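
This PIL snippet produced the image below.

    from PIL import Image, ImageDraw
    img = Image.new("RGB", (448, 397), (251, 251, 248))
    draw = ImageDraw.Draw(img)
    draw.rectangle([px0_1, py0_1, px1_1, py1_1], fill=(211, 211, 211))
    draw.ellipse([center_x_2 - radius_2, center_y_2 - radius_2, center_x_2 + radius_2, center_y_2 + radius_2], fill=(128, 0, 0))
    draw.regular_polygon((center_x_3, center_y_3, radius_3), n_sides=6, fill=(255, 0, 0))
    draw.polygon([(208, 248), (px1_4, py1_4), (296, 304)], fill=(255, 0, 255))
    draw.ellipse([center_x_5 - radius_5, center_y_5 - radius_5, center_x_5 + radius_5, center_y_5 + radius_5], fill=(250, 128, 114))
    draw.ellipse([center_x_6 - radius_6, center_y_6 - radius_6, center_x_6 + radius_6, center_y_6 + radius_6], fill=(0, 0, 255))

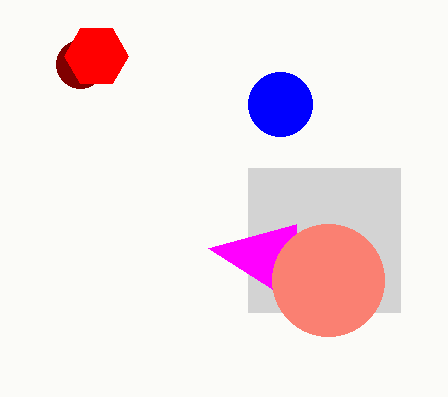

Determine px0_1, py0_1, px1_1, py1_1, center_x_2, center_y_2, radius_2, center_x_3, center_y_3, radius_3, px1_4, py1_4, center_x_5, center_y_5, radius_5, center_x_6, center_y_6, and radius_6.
px0_1 = 248; py0_1 = 168; px1_1 = 400; py1_1 = 312; center_x_2 = 80; center_y_2 = 64; radius_2 = 24; center_x_3 = 96; center_y_3 = 56; radius_3 = 32; px1_4 = 296; py1_4 = 224; center_x_5 = 328; center_y_5 = 280; radius_5 = 56; center_x_6 = 280; center_y_6 = 104; radius_6 = 32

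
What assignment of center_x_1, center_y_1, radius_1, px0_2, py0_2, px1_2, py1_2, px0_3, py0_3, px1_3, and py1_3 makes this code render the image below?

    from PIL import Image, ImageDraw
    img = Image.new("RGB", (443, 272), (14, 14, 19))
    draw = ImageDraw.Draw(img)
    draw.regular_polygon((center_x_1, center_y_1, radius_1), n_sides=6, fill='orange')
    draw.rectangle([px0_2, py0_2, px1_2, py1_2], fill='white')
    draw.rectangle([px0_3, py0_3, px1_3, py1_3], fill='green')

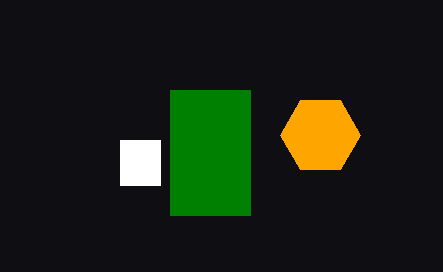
center_x_1 = 320, center_y_1 = 135, radius_1 = 40, px0_2 = 120, py0_2 = 140, px1_2 = 160, py1_2 = 185, px0_3 = 170, py0_3 = 90, px1_3 = 250, py1_3 = 215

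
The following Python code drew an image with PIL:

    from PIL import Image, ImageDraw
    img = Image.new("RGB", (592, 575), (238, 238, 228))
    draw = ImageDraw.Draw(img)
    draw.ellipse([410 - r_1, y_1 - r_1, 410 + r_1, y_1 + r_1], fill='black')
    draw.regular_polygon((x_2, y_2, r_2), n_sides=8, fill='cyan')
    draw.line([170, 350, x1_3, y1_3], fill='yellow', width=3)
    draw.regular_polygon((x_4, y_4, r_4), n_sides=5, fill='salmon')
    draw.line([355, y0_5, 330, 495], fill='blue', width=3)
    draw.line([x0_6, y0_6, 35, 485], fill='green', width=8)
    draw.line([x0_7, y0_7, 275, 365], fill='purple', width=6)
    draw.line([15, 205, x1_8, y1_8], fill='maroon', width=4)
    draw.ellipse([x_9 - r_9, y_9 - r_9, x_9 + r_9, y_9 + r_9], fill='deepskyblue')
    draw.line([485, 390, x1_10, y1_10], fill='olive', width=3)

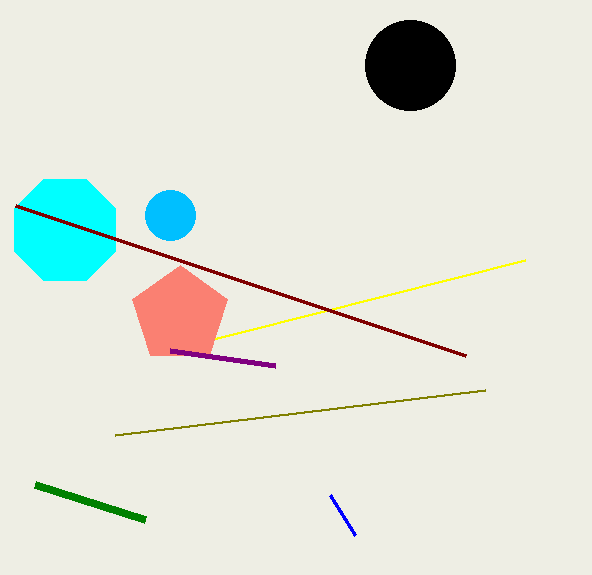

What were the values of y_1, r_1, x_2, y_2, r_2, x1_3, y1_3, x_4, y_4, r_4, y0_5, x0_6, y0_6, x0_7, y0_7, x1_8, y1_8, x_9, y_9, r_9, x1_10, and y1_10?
y_1 = 65, r_1 = 45, x_2 = 65, y_2 = 230, r_2 = 55, x1_3 = 525, y1_3 = 260, x_4 = 180, y_4 = 315, r_4 = 50, y0_5 = 535, x0_6 = 145, y0_6 = 520, x0_7 = 170, y0_7 = 350, x1_8 = 465, y1_8 = 355, x_9 = 170, y_9 = 215, r_9 = 25, x1_10 = 115, y1_10 = 435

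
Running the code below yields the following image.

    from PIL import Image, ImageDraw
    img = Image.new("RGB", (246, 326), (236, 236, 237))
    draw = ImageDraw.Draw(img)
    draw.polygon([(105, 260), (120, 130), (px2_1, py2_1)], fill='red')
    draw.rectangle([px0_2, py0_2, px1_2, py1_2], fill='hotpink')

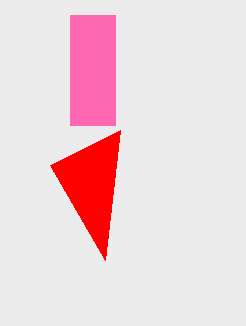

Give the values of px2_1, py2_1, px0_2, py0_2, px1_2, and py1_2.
px2_1 = 50; py2_1 = 165; px0_2 = 70; py0_2 = 15; px1_2 = 115; py1_2 = 125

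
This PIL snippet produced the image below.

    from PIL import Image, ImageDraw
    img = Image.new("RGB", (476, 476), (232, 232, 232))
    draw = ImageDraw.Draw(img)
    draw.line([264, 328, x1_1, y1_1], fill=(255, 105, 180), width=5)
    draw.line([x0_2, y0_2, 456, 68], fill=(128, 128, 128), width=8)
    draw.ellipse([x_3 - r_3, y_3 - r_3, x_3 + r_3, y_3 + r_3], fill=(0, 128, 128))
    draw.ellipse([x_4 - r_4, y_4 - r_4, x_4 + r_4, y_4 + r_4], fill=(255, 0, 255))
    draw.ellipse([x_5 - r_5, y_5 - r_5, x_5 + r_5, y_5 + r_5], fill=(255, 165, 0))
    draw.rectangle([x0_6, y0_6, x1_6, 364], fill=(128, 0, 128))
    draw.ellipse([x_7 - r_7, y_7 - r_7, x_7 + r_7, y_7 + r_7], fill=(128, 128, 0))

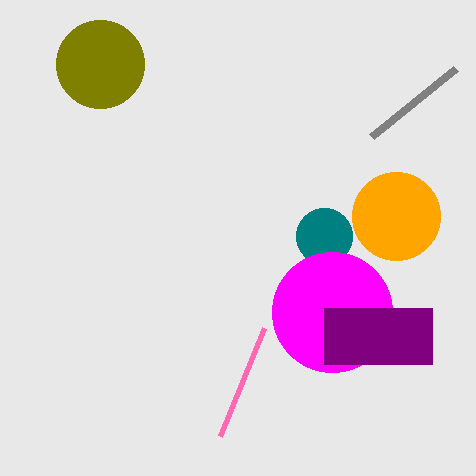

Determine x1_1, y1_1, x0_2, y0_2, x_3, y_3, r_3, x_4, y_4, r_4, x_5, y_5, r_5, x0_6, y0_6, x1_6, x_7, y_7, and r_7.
x1_1 = 220; y1_1 = 436; x0_2 = 372; y0_2 = 136; x_3 = 324; y_3 = 236; r_3 = 28; x_4 = 332; y_4 = 312; r_4 = 60; x_5 = 396; y_5 = 216; r_5 = 44; x0_6 = 324; y0_6 = 308; x1_6 = 432; x_7 = 100; y_7 = 64; r_7 = 44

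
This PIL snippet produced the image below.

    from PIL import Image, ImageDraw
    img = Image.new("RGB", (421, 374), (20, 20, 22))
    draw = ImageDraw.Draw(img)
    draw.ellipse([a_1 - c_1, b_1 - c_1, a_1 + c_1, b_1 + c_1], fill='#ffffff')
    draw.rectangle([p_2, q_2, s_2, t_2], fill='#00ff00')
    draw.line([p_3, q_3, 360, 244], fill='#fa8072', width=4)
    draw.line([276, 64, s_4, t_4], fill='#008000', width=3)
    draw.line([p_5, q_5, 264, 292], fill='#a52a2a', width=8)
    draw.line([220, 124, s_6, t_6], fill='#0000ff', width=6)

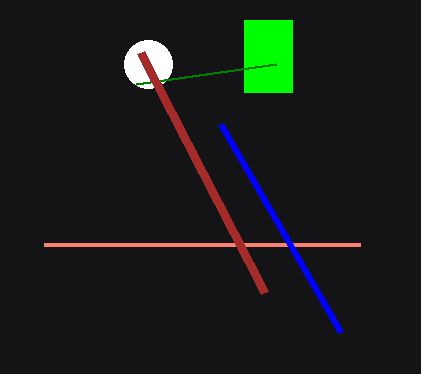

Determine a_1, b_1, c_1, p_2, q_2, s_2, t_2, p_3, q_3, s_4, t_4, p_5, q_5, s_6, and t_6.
a_1 = 148, b_1 = 64, c_1 = 24, p_2 = 244, q_2 = 20, s_2 = 292, t_2 = 92, p_3 = 44, q_3 = 244, s_4 = 136, t_4 = 84, p_5 = 140, q_5 = 52, s_6 = 340, t_6 = 332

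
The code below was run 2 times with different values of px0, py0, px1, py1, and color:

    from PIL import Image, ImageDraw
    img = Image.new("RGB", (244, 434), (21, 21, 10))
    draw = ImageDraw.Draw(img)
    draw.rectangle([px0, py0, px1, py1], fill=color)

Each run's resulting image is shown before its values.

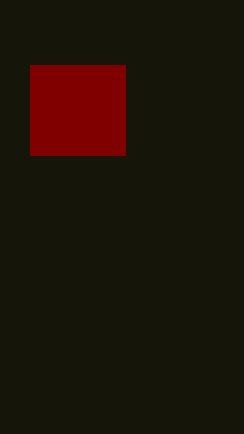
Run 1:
px0 = 30
py0 = 65
px1 = 125
py1 = 155
color = 'maroon'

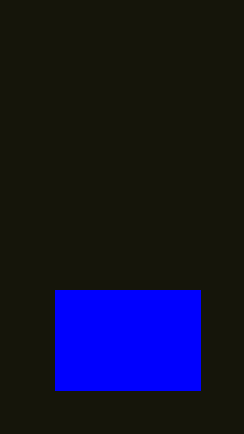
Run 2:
px0 = 55, py0 = 290, px1 = 200, py1 = 390, color = 'blue'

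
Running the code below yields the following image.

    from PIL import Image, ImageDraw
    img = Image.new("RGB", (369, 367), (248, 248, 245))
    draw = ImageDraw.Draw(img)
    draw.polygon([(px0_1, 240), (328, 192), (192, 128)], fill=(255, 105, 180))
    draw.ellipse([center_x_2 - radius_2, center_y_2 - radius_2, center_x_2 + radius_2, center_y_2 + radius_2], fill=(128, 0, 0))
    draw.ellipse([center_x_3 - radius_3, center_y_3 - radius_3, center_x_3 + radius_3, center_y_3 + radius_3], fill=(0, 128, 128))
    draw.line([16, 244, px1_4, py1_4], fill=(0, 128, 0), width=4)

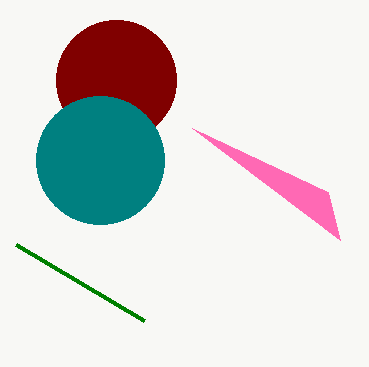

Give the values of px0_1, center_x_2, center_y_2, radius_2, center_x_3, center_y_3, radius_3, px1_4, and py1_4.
px0_1 = 340, center_x_2 = 116, center_y_2 = 80, radius_2 = 60, center_x_3 = 100, center_y_3 = 160, radius_3 = 64, px1_4 = 144, py1_4 = 320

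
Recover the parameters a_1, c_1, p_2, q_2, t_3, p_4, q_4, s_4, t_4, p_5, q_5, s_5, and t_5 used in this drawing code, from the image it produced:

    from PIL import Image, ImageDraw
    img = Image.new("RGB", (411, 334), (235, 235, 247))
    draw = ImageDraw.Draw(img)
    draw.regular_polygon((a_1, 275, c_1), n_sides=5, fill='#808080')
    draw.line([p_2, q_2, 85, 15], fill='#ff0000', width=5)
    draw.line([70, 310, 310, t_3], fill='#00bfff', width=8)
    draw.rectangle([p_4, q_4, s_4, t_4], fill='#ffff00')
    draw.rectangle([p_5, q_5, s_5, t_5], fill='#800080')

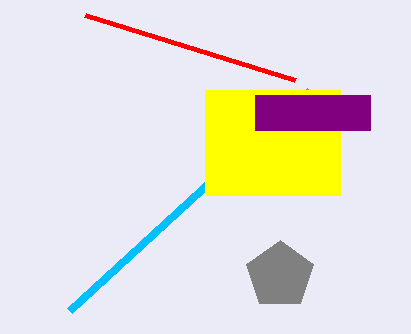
a_1 = 280, c_1 = 35, p_2 = 295, q_2 = 80, t_3 = 90, p_4 = 205, q_4 = 90, s_4 = 340, t_4 = 195, p_5 = 255, q_5 = 95, s_5 = 370, t_5 = 130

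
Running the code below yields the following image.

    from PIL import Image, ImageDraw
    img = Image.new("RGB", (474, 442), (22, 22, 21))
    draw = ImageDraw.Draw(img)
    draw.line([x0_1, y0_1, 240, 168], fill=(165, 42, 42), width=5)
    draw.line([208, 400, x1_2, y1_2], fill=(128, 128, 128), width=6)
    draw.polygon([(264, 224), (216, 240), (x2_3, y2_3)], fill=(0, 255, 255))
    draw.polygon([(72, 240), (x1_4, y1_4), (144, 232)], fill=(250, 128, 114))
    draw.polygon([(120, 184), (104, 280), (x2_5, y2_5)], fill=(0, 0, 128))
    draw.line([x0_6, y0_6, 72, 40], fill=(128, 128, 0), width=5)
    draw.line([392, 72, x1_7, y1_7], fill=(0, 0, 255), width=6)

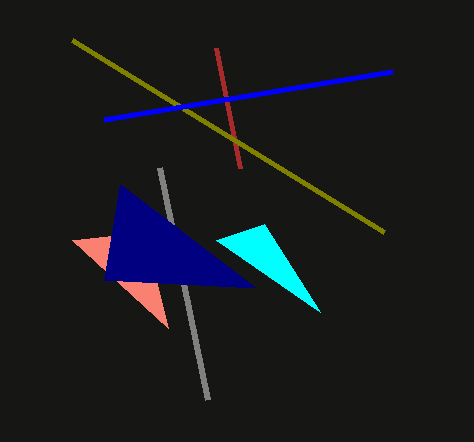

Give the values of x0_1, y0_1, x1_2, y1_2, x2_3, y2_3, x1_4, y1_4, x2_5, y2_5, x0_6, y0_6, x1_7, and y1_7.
x0_1 = 216, y0_1 = 48, x1_2 = 160, y1_2 = 168, x2_3 = 320, y2_3 = 312, x1_4 = 168, y1_4 = 328, x2_5 = 256, y2_5 = 288, x0_6 = 384, y0_6 = 232, x1_7 = 104, y1_7 = 120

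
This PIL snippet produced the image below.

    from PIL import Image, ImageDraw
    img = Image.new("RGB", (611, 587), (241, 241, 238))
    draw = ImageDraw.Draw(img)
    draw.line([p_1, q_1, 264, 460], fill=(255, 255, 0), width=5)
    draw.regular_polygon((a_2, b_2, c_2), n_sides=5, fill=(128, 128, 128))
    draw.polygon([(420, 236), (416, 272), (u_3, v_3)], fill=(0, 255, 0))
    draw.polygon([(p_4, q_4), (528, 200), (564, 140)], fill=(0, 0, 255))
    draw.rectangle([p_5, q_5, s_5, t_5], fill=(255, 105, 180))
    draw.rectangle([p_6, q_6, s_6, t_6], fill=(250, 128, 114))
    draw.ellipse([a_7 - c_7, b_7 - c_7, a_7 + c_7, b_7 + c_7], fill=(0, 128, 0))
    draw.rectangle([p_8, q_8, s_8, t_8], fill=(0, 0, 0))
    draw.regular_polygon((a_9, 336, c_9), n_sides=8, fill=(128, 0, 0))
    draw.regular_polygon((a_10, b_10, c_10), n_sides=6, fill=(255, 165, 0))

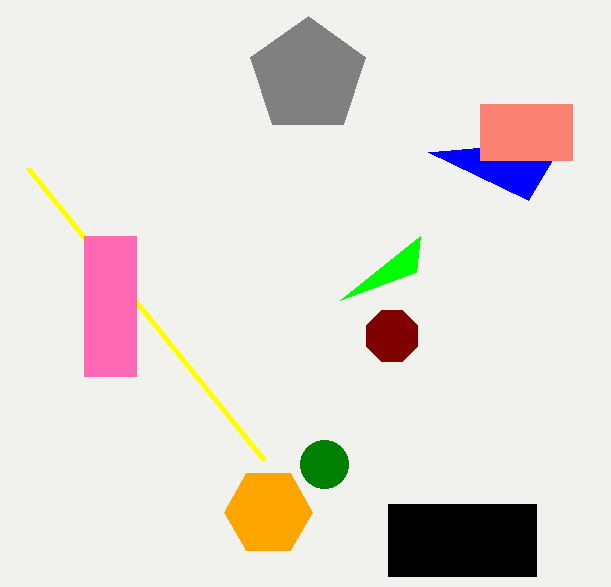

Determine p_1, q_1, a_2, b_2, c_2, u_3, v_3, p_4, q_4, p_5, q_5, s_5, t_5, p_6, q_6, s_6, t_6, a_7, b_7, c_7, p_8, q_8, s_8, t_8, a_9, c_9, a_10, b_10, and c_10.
p_1 = 28
q_1 = 168
a_2 = 308
b_2 = 76
c_2 = 60
u_3 = 340
v_3 = 300
p_4 = 428
q_4 = 152
p_5 = 84
q_5 = 236
s_5 = 136
t_5 = 376
p_6 = 480
q_6 = 104
s_6 = 572
t_6 = 160
a_7 = 324
b_7 = 464
c_7 = 24
p_8 = 388
q_8 = 504
s_8 = 536
t_8 = 576
a_9 = 392
c_9 = 28
a_10 = 268
b_10 = 512
c_10 = 44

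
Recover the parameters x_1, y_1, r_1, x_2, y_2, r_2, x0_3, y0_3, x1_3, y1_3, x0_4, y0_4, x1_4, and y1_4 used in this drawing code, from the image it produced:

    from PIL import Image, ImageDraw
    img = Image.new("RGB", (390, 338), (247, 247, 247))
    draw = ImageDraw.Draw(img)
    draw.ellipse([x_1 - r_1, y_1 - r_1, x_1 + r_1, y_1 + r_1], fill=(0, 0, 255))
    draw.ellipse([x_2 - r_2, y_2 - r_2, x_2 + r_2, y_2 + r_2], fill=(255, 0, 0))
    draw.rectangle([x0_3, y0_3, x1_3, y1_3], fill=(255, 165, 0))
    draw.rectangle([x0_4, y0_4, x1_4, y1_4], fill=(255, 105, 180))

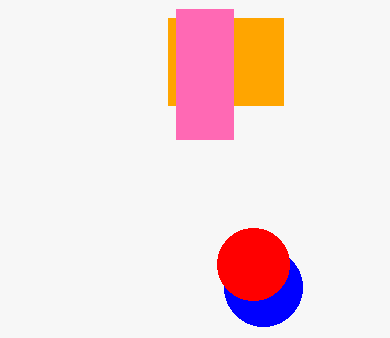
x_1 = 263; y_1 = 287; r_1 = 39; x_2 = 253; y_2 = 264; r_2 = 36; x0_3 = 168; y0_3 = 18; x1_3 = 283; y1_3 = 105; x0_4 = 176; y0_4 = 9; x1_4 = 233; y1_4 = 139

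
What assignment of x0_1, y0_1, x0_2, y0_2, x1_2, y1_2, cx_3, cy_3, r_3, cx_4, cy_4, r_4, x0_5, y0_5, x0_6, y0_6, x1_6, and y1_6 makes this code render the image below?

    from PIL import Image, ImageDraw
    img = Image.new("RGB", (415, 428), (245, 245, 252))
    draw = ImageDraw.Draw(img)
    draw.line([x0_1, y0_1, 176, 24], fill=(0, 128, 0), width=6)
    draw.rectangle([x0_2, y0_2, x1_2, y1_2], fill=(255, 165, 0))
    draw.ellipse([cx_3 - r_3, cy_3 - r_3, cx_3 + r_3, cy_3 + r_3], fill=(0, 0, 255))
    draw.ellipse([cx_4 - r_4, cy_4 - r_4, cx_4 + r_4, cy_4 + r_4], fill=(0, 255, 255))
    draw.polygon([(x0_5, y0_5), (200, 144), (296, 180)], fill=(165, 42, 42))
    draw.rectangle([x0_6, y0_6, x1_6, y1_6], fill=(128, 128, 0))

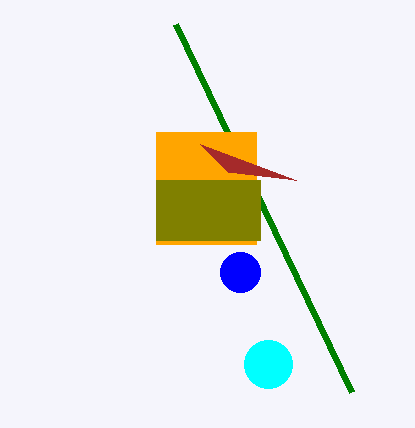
x0_1 = 352, y0_1 = 392, x0_2 = 156, y0_2 = 132, x1_2 = 256, y1_2 = 244, cx_3 = 240, cy_3 = 272, r_3 = 20, cx_4 = 268, cy_4 = 364, r_4 = 24, x0_5 = 228, y0_5 = 172, x0_6 = 156, y0_6 = 180, x1_6 = 260, y1_6 = 240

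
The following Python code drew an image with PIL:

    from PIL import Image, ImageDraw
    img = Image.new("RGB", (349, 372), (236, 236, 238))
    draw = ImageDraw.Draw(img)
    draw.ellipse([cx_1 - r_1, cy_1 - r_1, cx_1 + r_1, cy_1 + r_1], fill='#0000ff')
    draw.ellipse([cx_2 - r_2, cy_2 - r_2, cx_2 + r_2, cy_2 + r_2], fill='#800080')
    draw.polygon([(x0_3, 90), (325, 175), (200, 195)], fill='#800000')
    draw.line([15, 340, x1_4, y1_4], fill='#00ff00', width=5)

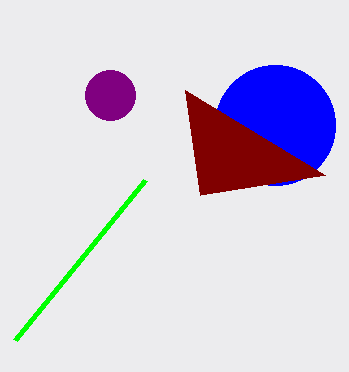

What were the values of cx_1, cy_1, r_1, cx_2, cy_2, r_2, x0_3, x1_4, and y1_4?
cx_1 = 275; cy_1 = 125; r_1 = 60; cx_2 = 110; cy_2 = 95; r_2 = 25; x0_3 = 185; x1_4 = 145; y1_4 = 180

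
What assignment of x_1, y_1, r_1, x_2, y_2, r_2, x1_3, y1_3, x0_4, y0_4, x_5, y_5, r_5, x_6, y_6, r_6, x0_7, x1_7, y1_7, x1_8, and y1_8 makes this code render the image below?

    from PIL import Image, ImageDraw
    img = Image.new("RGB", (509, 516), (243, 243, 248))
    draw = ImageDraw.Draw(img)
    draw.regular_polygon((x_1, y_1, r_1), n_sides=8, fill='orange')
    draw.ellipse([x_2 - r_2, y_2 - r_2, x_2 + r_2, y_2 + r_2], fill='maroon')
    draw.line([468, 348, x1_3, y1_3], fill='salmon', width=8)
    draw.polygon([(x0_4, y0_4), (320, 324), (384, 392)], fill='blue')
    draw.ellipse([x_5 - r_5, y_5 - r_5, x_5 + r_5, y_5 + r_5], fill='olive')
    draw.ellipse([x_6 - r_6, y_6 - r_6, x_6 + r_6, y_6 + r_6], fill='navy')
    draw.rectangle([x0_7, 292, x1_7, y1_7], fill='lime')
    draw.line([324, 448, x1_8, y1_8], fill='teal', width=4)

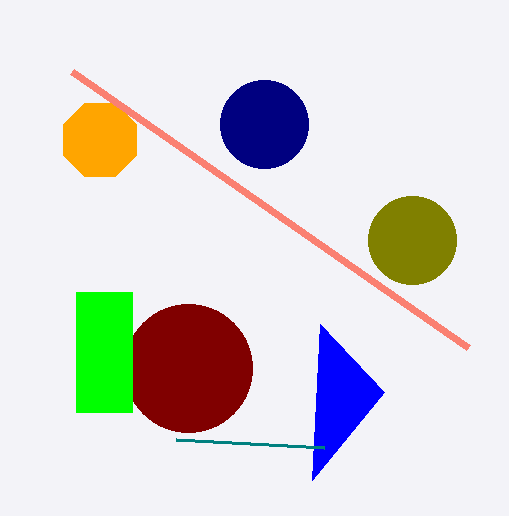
x_1 = 100; y_1 = 140; r_1 = 40; x_2 = 188; y_2 = 368; r_2 = 64; x1_3 = 72; y1_3 = 72; x0_4 = 312; y0_4 = 480; x_5 = 412; y_5 = 240; r_5 = 44; x_6 = 264; y_6 = 124; r_6 = 44; x0_7 = 76; x1_7 = 132; y1_7 = 412; x1_8 = 176; y1_8 = 440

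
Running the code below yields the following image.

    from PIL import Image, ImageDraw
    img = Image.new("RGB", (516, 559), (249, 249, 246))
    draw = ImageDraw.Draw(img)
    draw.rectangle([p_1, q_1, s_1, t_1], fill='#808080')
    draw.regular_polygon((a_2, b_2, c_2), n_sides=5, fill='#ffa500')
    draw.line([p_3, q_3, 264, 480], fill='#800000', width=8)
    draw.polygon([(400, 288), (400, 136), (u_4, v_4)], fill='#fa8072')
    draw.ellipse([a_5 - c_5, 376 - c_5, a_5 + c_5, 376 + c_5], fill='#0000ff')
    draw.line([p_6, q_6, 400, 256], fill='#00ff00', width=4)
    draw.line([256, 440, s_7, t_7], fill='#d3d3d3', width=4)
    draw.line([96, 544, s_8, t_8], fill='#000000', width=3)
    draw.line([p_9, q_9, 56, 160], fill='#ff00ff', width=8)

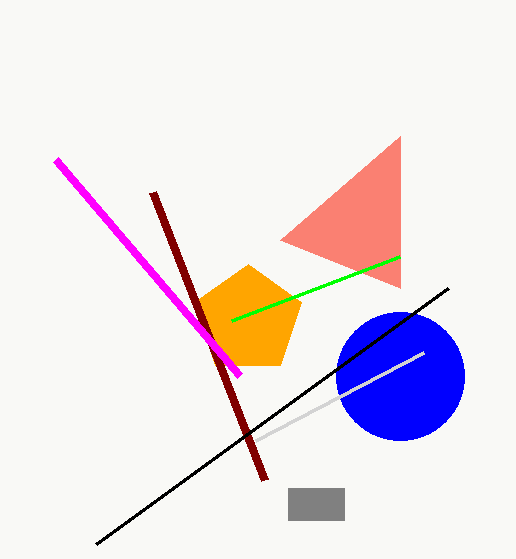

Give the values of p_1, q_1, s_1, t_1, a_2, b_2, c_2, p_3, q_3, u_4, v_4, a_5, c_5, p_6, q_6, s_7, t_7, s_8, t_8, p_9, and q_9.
p_1 = 288
q_1 = 488
s_1 = 344
t_1 = 520
a_2 = 248
b_2 = 320
c_2 = 56
p_3 = 152
q_3 = 192
u_4 = 280
v_4 = 240
a_5 = 400
c_5 = 64
p_6 = 232
q_6 = 320
s_7 = 424
t_7 = 352
s_8 = 448
t_8 = 288
p_9 = 240
q_9 = 376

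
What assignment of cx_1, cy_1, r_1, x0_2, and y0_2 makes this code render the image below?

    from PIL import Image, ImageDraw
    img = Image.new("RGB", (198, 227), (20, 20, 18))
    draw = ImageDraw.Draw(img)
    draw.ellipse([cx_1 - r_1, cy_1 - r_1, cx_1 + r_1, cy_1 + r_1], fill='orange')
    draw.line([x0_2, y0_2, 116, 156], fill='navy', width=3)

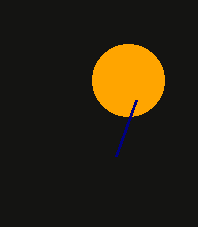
cx_1 = 128, cy_1 = 80, r_1 = 36, x0_2 = 136, y0_2 = 100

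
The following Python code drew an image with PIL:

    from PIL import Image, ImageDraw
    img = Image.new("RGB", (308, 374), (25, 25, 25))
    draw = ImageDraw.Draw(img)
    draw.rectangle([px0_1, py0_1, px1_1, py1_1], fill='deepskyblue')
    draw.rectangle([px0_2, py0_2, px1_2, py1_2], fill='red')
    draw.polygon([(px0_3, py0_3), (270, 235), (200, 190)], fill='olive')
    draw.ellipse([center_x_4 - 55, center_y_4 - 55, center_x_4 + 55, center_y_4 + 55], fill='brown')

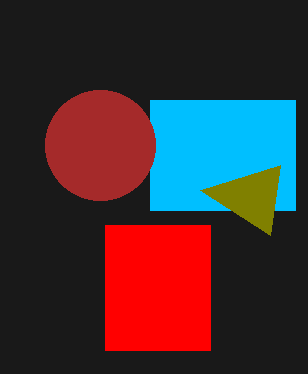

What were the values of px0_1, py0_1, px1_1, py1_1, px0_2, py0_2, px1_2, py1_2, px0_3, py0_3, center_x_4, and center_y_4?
px0_1 = 150
py0_1 = 100
px1_1 = 295
py1_1 = 210
px0_2 = 105
py0_2 = 225
px1_2 = 210
py1_2 = 350
px0_3 = 280
py0_3 = 165
center_x_4 = 100
center_y_4 = 145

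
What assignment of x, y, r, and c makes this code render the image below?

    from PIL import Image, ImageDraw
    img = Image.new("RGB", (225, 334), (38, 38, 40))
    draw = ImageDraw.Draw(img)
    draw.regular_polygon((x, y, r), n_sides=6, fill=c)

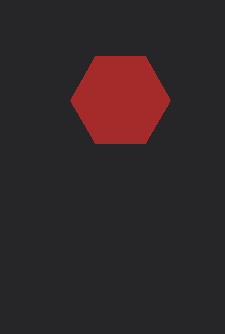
x = 120
y = 100
r = 50
c = 'brown'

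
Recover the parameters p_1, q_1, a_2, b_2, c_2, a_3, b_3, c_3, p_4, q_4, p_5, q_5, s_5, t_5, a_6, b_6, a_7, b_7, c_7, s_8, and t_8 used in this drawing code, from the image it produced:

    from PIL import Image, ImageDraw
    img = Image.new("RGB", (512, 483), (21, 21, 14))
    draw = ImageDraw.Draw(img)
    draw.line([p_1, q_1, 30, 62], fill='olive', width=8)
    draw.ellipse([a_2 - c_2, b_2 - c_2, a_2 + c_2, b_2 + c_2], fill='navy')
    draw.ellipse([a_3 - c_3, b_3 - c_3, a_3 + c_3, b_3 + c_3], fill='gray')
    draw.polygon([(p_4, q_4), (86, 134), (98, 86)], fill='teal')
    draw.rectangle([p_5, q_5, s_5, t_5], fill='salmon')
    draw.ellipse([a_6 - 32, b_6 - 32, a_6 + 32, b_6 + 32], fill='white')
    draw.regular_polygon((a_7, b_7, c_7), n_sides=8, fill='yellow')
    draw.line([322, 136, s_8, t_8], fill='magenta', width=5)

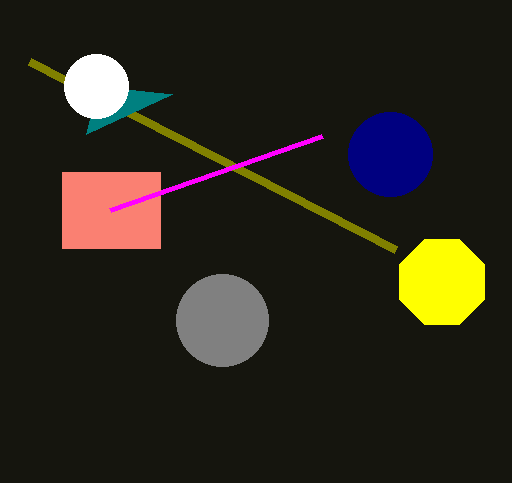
p_1 = 396
q_1 = 250
a_2 = 390
b_2 = 154
c_2 = 42
a_3 = 222
b_3 = 320
c_3 = 46
p_4 = 172
q_4 = 94
p_5 = 62
q_5 = 172
s_5 = 160
t_5 = 248
a_6 = 96
b_6 = 86
a_7 = 442
b_7 = 282
c_7 = 46
s_8 = 110
t_8 = 210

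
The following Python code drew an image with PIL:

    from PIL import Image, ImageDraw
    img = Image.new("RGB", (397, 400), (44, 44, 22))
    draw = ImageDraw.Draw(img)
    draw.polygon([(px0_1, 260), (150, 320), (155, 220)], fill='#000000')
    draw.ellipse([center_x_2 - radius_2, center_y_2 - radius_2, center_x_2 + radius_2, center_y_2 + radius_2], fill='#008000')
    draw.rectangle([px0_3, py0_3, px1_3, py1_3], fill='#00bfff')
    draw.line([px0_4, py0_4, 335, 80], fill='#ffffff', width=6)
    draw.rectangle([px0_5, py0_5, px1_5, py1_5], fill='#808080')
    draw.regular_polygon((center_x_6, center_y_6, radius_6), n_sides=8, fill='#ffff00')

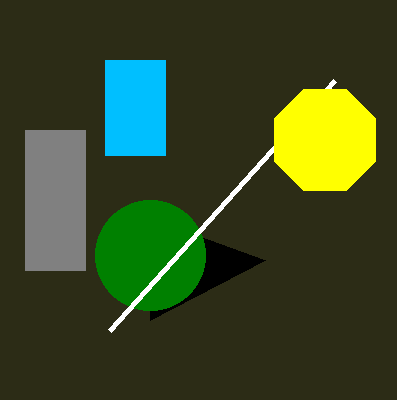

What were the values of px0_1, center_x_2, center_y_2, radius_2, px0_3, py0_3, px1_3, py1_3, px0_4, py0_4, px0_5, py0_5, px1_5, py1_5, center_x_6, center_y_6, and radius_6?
px0_1 = 265, center_x_2 = 150, center_y_2 = 255, radius_2 = 55, px0_3 = 105, py0_3 = 60, px1_3 = 165, py1_3 = 155, px0_4 = 110, py0_4 = 330, px0_5 = 25, py0_5 = 130, px1_5 = 85, py1_5 = 270, center_x_6 = 325, center_y_6 = 140, radius_6 = 55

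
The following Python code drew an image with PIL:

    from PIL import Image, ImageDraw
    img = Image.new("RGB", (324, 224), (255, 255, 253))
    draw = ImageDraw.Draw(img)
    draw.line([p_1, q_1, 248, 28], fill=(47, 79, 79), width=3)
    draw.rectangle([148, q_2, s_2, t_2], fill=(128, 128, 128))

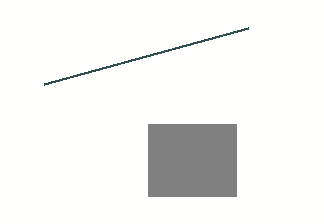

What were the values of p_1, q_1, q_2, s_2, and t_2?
p_1 = 44, q_1 = 84, q_2 = 124, s_2 = 236, t_2 = 196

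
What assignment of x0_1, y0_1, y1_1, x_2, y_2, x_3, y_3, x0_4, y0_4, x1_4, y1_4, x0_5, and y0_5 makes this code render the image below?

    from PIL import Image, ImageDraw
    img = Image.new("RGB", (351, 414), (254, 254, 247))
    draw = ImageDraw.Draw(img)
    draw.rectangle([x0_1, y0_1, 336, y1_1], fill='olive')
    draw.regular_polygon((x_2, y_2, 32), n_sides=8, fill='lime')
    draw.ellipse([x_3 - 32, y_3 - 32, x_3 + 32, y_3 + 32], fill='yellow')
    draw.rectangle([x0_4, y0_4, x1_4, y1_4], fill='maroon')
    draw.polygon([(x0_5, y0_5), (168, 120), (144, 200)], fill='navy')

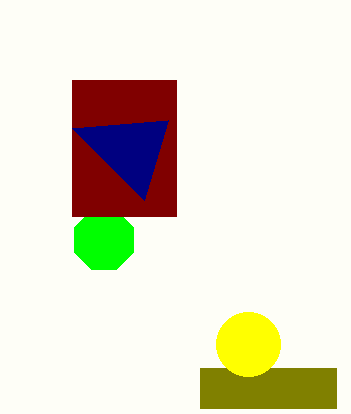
x0_1 = 200, y0_1 = 368, y1_1 = 408, x_2 = 104, y_2 = 240, x_3 = 248, y_3 = 344, x0_4 = 72, y0_4 = 80, x1_4 = 176, y1_4 = 216, x0_5 = 72, y0_5 = 128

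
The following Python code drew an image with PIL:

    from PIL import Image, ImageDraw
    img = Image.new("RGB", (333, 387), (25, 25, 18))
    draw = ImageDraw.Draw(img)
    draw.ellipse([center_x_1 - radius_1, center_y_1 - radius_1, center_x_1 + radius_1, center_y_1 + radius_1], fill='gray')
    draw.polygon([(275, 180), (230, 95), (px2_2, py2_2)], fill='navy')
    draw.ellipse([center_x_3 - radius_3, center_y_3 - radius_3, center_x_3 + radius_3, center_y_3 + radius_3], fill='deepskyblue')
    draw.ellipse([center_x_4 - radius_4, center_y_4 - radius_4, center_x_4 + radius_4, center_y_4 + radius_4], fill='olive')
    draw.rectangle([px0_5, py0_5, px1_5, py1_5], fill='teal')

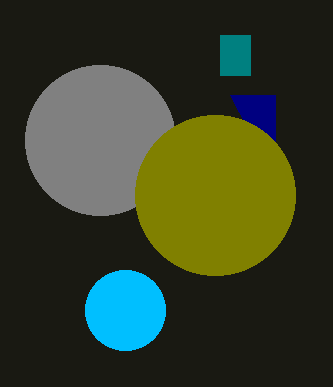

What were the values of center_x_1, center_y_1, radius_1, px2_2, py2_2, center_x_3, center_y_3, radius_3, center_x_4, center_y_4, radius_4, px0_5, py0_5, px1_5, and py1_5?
center_x_1 = 100, center_y_1 = 140, radius_1 = 75, px2_2 = 275, py2_2 = 95, center_x_3 = 125, center_y_3 = 310, radius_3 = 40, center_x_4 = 215, center_y_4 = 195, radius_4 = 80, px0_5 = 220, py0_5 = 35, px1_5 = 250, py1_5 = 75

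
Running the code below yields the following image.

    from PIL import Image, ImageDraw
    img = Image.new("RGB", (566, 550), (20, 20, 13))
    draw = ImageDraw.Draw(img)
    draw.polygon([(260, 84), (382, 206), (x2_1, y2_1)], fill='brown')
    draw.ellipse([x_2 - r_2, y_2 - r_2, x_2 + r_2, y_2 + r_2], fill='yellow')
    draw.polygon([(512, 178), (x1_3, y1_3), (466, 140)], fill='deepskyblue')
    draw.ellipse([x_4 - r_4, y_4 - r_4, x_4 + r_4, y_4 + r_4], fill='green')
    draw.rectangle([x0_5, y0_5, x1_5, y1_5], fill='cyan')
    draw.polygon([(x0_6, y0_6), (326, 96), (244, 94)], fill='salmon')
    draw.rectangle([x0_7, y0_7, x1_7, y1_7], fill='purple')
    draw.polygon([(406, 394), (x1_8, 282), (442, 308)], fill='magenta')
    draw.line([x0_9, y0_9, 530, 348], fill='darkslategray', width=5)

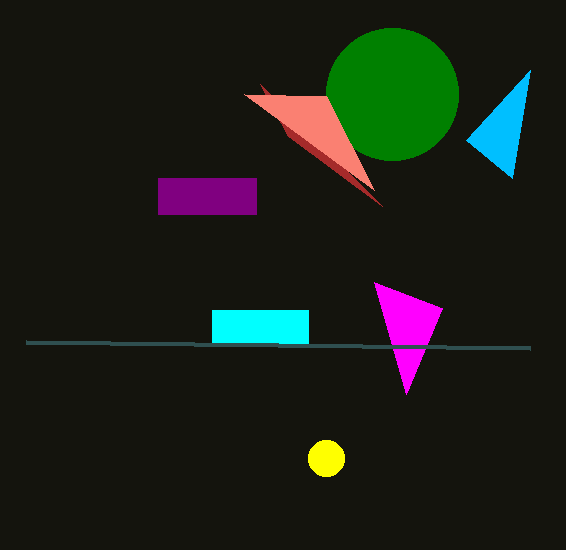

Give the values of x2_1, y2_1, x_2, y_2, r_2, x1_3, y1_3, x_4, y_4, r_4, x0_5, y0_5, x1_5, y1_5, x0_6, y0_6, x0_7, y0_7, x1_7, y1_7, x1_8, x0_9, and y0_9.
x2_1 = 288
y2_1 = 136
x_2 = 326
y_2 = 458
r_2 = 18
x1_3 = 530
y1_3 = 70
x_4 = 392
y_4 = 94
r_4 = 66
x0_5 = 212
y0_5 = 310
x1_5 = 308
y1_5 = 346
x0_6 = 374
y0_6 = 190
x0_7 = 158
y0_7 = 178
x1_7 = 256
y1_7 = 214
x1_8 = 374
x0_9 = 26
y0_9 = 342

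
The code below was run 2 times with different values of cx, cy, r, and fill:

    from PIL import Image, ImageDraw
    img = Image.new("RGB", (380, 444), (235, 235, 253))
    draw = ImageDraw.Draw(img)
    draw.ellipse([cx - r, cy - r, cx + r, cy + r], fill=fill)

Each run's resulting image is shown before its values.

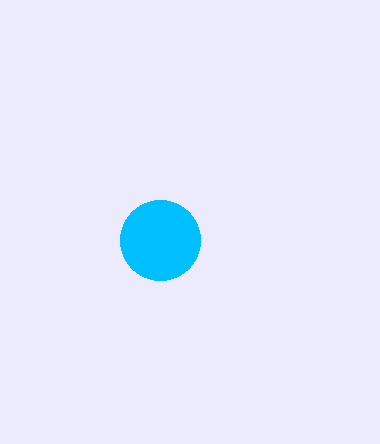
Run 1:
cx = 160
cy = 240
r = 40
fill = 'deepskyblue'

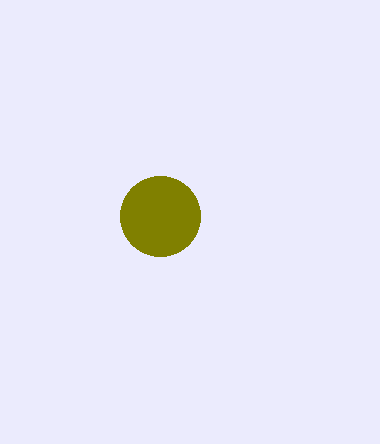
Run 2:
cx = 160; cy = 216; r = 40; fill = 'olive'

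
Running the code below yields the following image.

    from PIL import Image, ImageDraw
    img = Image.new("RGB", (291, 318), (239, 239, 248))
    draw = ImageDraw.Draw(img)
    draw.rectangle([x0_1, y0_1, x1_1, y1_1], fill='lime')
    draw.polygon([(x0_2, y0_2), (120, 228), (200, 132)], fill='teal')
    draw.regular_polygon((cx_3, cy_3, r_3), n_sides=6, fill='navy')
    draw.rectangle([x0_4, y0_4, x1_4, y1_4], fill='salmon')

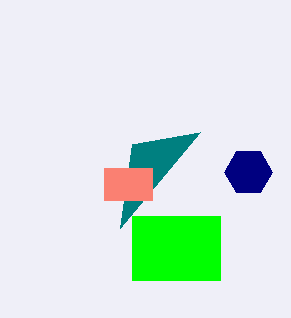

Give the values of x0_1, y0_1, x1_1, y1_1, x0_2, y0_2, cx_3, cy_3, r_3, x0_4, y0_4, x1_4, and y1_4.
x0_1 = 132; y0_1 = 216; x1_1 = 220; y1_1 = 280; x0_2 = 132; y0_2 = 144; cx_3 = 248; cy_3 = 172; r_3 = 24; x0_4 = 104; y0_4 = 168; x1_4 = 152; y1_4 = 200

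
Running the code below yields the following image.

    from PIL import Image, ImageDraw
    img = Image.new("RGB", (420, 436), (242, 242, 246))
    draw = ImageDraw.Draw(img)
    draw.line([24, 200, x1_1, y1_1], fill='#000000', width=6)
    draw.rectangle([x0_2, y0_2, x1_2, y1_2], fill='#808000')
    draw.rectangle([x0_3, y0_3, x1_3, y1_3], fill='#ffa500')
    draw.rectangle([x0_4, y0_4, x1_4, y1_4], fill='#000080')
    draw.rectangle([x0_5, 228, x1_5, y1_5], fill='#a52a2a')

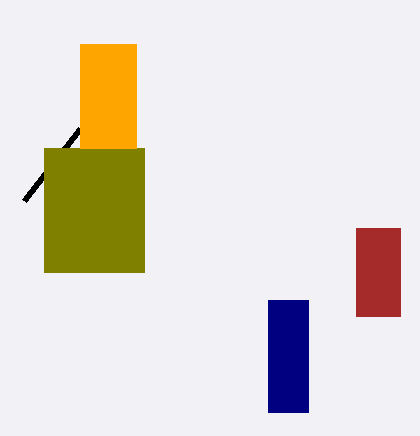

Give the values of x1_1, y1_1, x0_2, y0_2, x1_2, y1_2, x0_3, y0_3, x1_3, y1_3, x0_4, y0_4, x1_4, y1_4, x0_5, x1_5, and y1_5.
x1_1 = 80; y1_1 = 128; x0_2 = 44; y0_2 = 148; x1_2 = 144; y1_2 = 272; x0_3 = 80; y0_3 = 44; x1_3 = 136; y1_3 = 148; x0_4 = 268; y0_4 = 300; x1_4 = 308; y1_4 = 412; x0_5 = 356; x1_5 = 400; y1_5 = 316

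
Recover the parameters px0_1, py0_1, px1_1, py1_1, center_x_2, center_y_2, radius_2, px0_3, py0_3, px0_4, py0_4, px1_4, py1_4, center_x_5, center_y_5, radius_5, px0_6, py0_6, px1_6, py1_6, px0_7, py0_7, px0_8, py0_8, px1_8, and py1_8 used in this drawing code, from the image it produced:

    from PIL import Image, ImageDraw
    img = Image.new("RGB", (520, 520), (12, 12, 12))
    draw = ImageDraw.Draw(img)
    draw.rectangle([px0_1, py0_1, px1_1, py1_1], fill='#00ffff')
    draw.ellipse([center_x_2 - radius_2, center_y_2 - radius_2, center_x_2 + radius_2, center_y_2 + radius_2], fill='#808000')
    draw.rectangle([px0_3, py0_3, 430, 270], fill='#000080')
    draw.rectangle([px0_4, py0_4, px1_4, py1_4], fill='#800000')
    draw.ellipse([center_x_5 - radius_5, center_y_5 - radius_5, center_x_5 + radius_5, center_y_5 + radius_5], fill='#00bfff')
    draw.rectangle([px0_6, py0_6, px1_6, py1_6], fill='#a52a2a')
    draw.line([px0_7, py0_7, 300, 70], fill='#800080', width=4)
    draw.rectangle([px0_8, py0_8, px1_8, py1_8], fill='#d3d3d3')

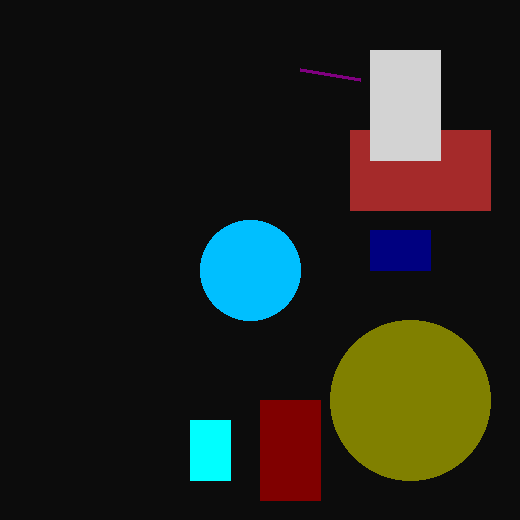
px0_1 = 190
py0_1 = 420
px1_1 = 230
py1_1 = 480
center_x_2 = 410
center_y_2 = 400
radius_2 = 80
px0_3 = 370
py0_3 = 230
px0_4 = 260
py0_4 = 400
px1_4 = 320
py1_4 = 500
center_x_5 = 250
center_y_5 = 270
radius_5 = 50
px0_6 = 350
py0_6 = 130
px1_6 = 490
py1_6 = 210
px0_7 = 360
py0_7 = 80
px0_8 = 370
py0_8 = 50
px1_8 = 440
py1_8 = 160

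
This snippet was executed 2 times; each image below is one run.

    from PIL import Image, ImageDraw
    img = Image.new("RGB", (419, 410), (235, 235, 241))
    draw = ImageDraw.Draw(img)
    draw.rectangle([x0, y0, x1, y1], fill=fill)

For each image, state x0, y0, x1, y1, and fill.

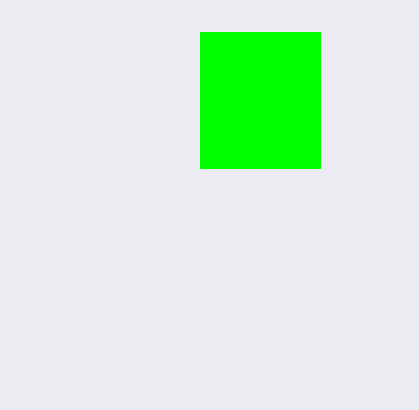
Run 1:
x0 = 200, y0 = 32, x1 = 320, y1 = 168, fill = 'lime'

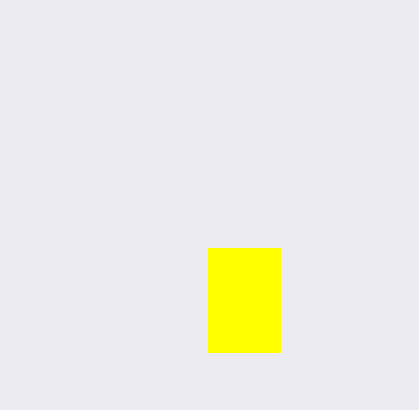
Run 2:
x0 = 208
y0 = 248
x1 = 280
y1 = 352
fill = 'yellow'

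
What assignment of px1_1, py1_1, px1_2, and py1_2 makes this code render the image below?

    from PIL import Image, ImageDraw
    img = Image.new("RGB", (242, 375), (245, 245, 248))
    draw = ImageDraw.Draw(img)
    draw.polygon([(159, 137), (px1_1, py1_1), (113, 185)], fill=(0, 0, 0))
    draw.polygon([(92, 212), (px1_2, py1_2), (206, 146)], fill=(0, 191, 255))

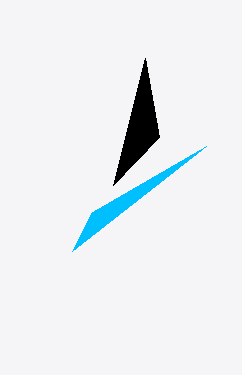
px1_1 = 145
py1_1 = 58
px1_2 = 72
py1_2 = 251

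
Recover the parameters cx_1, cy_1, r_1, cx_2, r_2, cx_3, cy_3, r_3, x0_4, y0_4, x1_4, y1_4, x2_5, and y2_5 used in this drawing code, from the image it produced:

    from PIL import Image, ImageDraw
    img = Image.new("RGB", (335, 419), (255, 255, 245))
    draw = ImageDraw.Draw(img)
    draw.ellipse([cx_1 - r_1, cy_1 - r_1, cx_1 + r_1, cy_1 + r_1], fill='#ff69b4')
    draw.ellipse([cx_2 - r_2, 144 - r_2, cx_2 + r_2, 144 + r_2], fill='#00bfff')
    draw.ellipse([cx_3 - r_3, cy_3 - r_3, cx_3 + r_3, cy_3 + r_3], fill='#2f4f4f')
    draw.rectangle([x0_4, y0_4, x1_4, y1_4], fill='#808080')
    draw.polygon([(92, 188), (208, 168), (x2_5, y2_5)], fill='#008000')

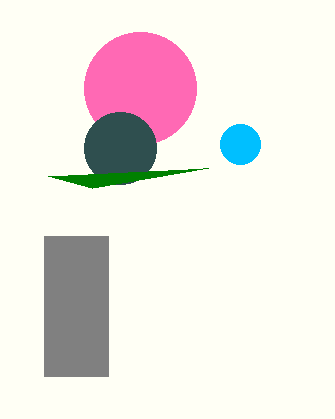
cx_1 = 140
cy_1 = 88
r_1 = 56
cx_2 = 240
r_2 = 20
cx_3 = 120
cy_3 = 148
r_3 = 36
x0_4 = 44
y0_4 = 236
x1_4 = 108
y1_4 = 376
x2_5 = 48
y2_5 = 176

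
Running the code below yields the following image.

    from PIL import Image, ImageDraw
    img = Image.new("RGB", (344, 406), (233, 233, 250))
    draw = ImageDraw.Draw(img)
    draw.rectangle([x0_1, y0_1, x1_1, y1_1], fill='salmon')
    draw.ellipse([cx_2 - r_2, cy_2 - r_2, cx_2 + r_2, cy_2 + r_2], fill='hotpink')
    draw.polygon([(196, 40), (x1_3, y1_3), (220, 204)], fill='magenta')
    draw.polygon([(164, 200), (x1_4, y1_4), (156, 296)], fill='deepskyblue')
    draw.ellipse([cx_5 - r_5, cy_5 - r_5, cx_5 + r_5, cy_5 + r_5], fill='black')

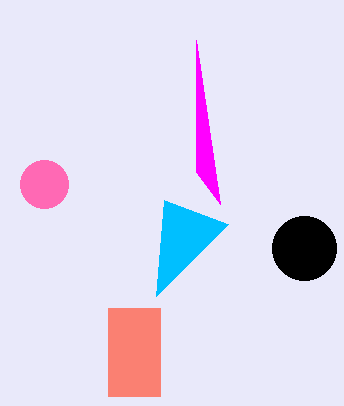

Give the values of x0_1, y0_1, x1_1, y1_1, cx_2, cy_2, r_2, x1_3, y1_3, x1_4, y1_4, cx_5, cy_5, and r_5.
x0_1 = 108, y0_1 = 308, x1_1 = 160, y1_1 = 396, cx_2 = 44, cy_2 = 184, r_2 = 24, x1_3 = 196, y1_3 = 172, x1_4 = 228, y1_4 = 224, cx_5 = 304, cy_5 = 248, r_5 = 32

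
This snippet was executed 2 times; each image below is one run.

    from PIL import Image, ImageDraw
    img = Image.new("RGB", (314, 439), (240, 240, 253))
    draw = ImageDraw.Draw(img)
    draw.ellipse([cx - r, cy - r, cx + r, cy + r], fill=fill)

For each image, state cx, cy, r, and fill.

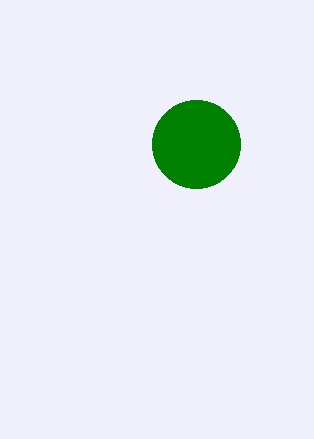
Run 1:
cx = 196
cy = 144
r = 44
fill = 'green'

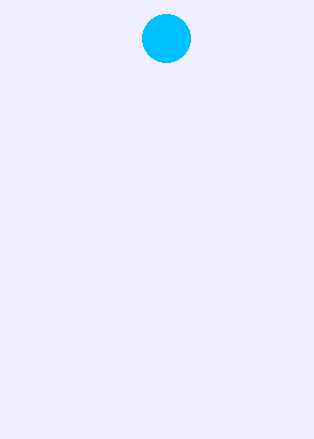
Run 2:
cx = 166
cy = 38
r = 24
fill = 'deepskyblue'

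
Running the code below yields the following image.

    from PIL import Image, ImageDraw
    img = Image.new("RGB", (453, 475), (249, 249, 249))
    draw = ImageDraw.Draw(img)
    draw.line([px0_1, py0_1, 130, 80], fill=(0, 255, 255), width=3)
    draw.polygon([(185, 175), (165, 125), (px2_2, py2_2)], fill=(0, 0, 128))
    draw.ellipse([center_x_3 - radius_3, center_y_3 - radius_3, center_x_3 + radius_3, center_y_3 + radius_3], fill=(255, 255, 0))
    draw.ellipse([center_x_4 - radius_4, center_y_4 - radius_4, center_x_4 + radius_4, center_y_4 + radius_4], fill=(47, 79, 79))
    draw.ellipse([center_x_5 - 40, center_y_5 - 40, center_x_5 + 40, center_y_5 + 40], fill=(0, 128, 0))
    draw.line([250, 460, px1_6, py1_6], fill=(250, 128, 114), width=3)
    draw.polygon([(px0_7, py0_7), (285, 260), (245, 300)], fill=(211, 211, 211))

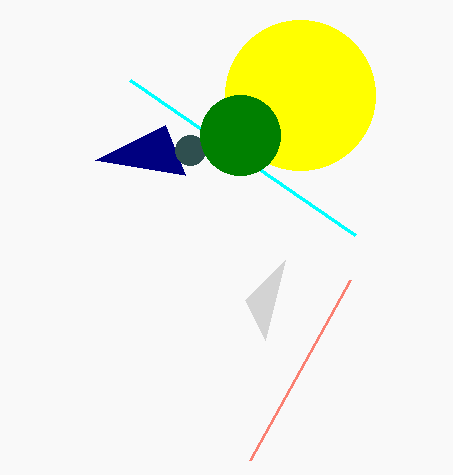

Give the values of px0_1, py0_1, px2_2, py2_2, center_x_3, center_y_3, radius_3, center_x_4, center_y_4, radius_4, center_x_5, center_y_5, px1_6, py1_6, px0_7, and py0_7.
px0_1 = 355, py0_1 = 235, px2_2 = 95, py2_2 = 160, center_x_3 = 300, center_y_3 = 95, radius_3 = 75, center_x_4 = 190, center_y_4 = 150, radius_4 = 15, center_x_5 = 240, center_y_5 = 135, px1_6 = 350, py1_6 = 280, px0_7 = 265, py0_7 = 340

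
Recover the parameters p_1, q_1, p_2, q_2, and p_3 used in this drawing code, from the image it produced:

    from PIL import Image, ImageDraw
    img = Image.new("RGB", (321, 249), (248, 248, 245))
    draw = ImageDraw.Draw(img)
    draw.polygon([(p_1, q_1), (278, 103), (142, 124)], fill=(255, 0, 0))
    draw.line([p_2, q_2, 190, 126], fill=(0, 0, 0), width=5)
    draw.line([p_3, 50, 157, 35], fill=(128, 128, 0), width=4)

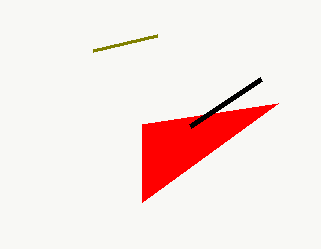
p_1 = 142
q_1 = 202
p_2 = 261
q_2 = 79
p_3 = 93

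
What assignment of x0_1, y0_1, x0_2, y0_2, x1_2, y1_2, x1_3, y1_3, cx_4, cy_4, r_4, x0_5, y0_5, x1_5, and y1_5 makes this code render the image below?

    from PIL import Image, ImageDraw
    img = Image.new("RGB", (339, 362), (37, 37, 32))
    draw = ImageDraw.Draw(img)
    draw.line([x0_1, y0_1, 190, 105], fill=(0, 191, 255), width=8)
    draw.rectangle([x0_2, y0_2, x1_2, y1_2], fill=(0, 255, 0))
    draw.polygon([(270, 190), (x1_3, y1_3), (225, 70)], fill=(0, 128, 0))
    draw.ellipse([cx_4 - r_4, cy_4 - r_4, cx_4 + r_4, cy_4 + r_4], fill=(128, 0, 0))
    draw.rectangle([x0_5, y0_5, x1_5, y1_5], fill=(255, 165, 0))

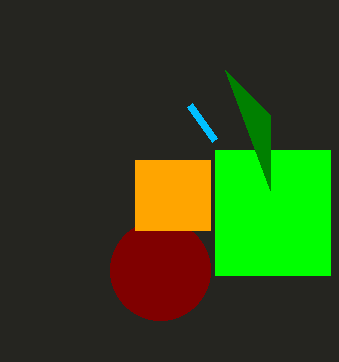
x0_1 = 215
y0_1 = 140
x0_2 = 215
y0_2 = 150
x1_2 = 330
y1_2 = 275
x1_3 = 270
y1_3 = 115
cx_4 = 160
cy_4 = 270
r_4 = 50
x0_5 = 135
y0_5 = 160
x1_5 = 210
y1_5 = 230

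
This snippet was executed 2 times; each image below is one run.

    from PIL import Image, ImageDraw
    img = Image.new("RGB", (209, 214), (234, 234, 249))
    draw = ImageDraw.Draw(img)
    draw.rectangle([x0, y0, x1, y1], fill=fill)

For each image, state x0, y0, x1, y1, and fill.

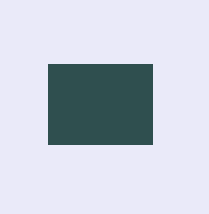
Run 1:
x0 = 48
y0 = 64
x1 = 152
y1 = 144
fill = 'darkslategray'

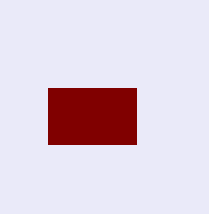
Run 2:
x0 = 48
y0 = 88
x1 = 136
y1 = 144
fill = 'maroon'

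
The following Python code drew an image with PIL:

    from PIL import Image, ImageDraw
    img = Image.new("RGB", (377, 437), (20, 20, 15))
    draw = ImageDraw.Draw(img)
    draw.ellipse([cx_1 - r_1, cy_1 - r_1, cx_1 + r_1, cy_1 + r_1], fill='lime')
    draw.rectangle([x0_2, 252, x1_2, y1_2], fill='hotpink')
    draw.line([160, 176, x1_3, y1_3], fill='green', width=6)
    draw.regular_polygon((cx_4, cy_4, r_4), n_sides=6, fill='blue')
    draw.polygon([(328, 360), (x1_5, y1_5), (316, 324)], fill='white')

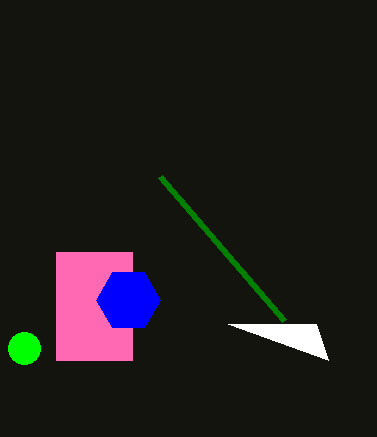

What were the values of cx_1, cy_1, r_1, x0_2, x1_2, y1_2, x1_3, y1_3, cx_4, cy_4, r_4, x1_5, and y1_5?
cx_1 = 24; cy_1 = 348; r_1 = 16; x0_2 = 56; x1_2 = 132; y1_2 = 360; x1_3 = 284; y1_3 = 320; cx_4 = 128; cy_4 = 300; r_4 = 32; x1_5 = 228; y1_5 = 324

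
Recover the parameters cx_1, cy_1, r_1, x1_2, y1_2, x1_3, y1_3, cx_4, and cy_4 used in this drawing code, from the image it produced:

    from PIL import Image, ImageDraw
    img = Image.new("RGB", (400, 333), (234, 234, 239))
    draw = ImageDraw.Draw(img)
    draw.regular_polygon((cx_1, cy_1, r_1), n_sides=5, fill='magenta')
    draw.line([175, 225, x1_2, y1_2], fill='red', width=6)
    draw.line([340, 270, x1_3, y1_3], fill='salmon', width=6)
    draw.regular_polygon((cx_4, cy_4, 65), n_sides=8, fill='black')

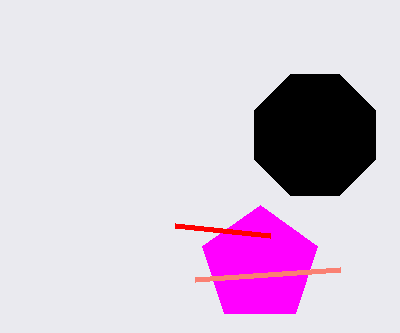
cx_1 = 260; cy_1 = 265; r_1 = 60; x1_2 = 270; y1_2 = 235; x1_3 = 195; y1_3 = 280; cx_4 = 315; cy_4 = 135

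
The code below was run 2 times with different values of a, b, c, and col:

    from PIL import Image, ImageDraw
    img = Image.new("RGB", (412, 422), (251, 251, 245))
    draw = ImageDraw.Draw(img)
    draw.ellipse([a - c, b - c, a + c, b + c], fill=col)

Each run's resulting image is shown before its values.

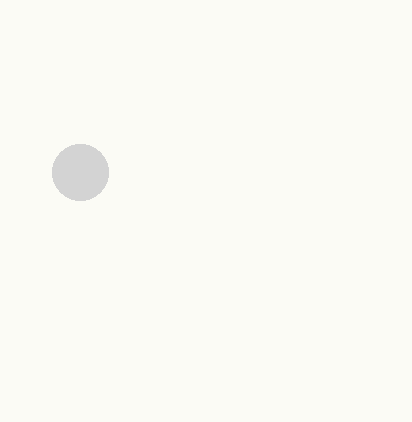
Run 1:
a = 80
b = 172
c = 28
col = 'lightgray'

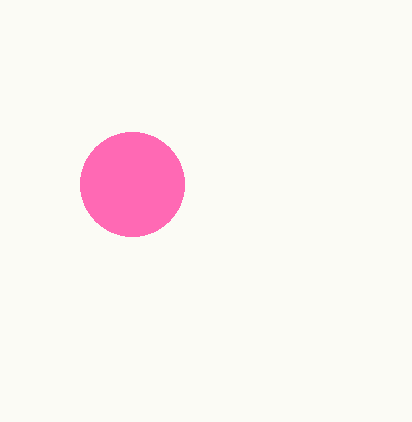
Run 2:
a = 132
b = 184
c = 52
col = 'hotpink'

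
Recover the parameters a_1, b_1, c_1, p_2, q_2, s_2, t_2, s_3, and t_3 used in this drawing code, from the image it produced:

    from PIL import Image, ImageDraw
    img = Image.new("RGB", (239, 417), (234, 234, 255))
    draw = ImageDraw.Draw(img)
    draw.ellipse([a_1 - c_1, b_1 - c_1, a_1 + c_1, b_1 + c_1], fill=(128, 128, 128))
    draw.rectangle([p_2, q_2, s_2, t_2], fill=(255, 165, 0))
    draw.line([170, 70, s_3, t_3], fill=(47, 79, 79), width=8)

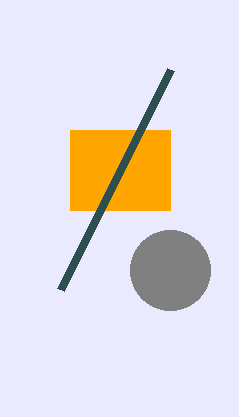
a_1 = 170; b_1 = 270; c_1 = 40; p_2 = 70; q_2 = 130; s_2 = 170; t_2 = 210; s_3 = 60; t_3 = 290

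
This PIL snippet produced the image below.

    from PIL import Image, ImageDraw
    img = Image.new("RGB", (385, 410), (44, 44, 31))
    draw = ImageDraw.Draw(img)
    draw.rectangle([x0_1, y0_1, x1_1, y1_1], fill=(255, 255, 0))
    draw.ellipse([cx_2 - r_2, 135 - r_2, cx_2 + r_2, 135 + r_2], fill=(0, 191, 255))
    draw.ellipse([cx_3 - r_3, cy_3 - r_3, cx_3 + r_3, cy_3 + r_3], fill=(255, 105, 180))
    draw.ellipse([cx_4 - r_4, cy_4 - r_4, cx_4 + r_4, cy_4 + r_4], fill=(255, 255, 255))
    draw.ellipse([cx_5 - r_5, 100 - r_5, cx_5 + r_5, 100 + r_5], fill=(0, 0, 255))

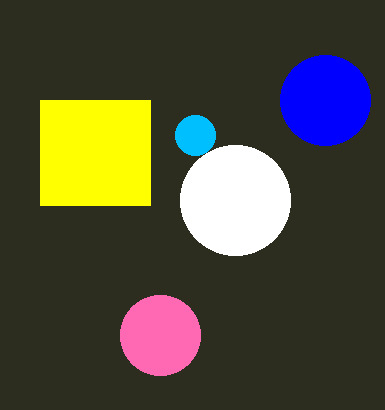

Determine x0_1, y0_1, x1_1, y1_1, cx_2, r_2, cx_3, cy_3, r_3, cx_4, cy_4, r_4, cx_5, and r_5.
x0_1 = 40; y0_1 = 100; x1_1 = 150; y1_1 = 205; cx_2 = 195; r_2 = 20; cx_3 = 160; cy_3 = 335; r_3 = 40; cx_4 = 235; cy_4 = 200; r_4 = 55; cx_5 = 325; r_5 = 45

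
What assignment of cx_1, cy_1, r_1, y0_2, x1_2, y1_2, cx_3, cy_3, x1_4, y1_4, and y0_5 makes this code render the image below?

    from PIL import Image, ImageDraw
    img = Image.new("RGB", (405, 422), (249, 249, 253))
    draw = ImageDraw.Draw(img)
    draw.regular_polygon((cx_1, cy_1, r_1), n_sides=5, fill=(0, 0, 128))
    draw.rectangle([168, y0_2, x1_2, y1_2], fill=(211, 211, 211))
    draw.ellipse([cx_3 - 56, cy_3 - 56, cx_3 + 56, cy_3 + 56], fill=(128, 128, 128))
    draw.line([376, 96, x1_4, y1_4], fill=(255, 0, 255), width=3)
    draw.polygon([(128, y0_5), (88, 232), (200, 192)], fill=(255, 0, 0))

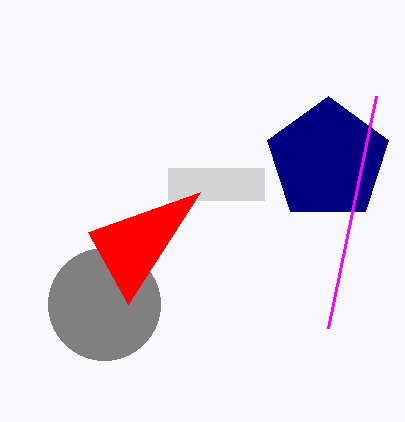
cx_1 = 328, cy_1 = 160, r_1 = 64, y0_2 = 168, x1_2 = 264, y1_2 = 200, cx_3 = 104, cy_3 = 304, x1_4 = 328, y1_4 = 328, y0_5 = 304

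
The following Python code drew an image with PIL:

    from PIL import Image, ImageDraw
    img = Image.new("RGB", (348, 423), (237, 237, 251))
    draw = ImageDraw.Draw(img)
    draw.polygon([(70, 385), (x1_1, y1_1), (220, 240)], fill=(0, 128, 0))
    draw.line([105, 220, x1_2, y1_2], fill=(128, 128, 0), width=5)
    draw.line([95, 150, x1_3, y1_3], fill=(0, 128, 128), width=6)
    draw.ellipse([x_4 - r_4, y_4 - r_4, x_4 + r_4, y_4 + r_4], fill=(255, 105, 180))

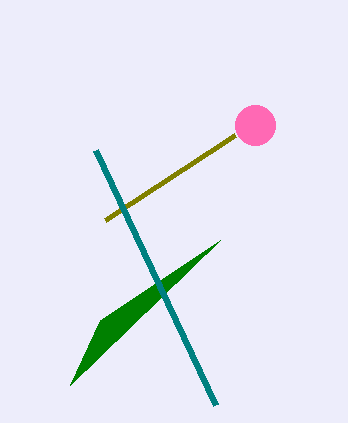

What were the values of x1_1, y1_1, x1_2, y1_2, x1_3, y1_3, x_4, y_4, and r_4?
x1_1 = 100; y1_1 = 320; x1_2 = 235; y1_2 = 135; x1_3 = 215; y1_3 = 405; x_4 = 255; y_4 = 125; r_4 = 20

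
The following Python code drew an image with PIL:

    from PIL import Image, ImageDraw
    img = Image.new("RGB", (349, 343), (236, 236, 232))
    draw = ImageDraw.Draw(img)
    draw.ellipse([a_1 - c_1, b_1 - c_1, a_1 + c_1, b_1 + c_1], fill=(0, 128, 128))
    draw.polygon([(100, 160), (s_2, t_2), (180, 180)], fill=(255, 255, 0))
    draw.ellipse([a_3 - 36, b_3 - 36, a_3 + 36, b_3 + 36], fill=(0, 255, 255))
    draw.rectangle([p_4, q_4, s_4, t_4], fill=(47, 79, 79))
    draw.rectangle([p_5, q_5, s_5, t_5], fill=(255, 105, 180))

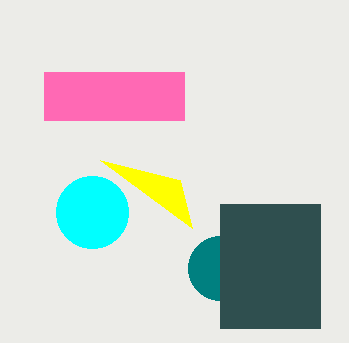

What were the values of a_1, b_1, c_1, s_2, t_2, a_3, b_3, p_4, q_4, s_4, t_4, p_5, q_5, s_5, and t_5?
a_1 = 220
b_1 = 268
c_1 = 32
s_2 = 192
t_2 = 228
a_3 = 92
b_3 = 212
p_4 = 220
q_4 = 204
s_4 = 320
t_4 = 328
p_5 = 44
q_5 = 72
s_5 = 184
t_5 = 120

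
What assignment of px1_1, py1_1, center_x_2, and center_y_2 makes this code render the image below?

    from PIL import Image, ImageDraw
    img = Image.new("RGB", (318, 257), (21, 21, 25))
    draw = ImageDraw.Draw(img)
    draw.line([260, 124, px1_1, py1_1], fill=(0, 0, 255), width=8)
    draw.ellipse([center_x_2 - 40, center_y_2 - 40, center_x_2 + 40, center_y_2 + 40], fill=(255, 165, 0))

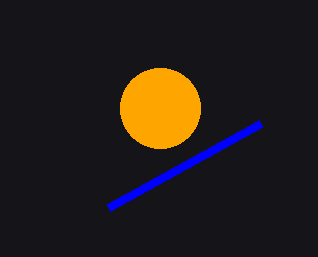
px1_1 = 108
py1_1 = 208
center_x_2 = 160
center_y_2 = 108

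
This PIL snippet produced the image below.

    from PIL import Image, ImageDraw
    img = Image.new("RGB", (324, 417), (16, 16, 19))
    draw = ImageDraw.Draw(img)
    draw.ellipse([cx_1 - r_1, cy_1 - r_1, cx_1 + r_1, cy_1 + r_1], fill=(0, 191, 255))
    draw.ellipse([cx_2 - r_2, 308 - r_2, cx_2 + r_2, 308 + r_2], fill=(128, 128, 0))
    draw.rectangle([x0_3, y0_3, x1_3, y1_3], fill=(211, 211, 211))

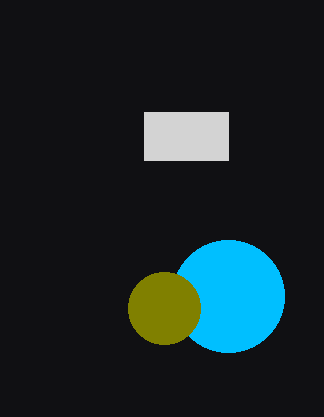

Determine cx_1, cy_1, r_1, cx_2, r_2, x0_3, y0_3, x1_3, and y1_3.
cx_1 = 228; cy_1 = 296; r_1 = 56; cx_2 = 164; r_2 = 36; x0_3 = 144; y0_3 = 112; x1_3 = 228; y1_3 = 160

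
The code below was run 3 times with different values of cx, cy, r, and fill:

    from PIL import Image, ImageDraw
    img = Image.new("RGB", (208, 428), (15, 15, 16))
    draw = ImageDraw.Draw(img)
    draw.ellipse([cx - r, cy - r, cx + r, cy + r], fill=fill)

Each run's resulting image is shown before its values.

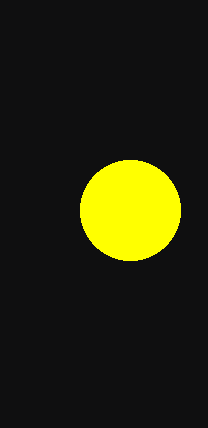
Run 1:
cx = 130, cy = 210, r = 50, fill = 'yellow'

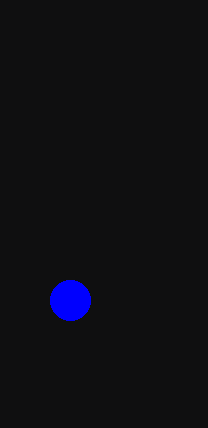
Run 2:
cx = 70, cy = 300, r = 20, fill = 'blue'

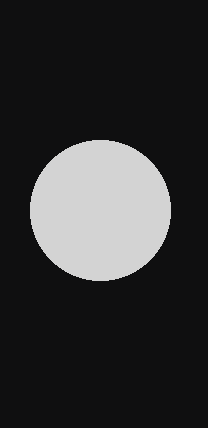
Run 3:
cx = 100; cy = 210; r = 70; fill = 'lightgray'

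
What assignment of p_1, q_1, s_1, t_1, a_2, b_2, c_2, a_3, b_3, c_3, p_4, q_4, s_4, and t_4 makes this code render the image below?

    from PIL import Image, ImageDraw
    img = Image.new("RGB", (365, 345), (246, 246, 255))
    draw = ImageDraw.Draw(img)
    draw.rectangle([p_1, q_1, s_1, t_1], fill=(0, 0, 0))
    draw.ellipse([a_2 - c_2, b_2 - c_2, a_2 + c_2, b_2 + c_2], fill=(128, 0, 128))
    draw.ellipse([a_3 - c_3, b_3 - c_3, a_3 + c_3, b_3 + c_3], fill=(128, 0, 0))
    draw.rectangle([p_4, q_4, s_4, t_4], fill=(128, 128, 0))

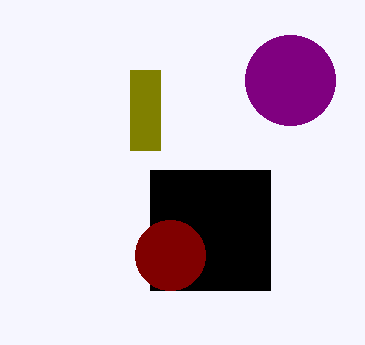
p_1 = 150, q_1 = 170, s_1 = 270, t_1 = 290, a_2 = 290, b_2 = 80, c_2 = 45, a_3 = 170, b_3 = 255, c_3 = 35, p_4 = 130, q_4 = 70, s_4 = 160, t_4 = 150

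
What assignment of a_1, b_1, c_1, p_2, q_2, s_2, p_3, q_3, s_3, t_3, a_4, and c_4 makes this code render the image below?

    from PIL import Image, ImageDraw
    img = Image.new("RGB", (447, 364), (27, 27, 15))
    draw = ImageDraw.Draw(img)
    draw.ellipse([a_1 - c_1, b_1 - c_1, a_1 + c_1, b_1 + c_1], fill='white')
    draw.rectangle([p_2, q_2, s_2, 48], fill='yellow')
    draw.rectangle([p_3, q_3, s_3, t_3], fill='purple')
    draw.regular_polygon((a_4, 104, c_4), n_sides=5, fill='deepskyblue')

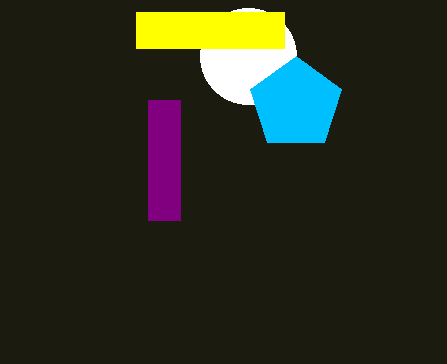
a_1 = 248
b_1 = 56
c_1 = 48
p_2 = 136
q_2 = 12
s_2 = 284
p_3 = 148
q_3 = 100
s_3 = 180
t_3 = 220
a_4 = 296
c_4 = 48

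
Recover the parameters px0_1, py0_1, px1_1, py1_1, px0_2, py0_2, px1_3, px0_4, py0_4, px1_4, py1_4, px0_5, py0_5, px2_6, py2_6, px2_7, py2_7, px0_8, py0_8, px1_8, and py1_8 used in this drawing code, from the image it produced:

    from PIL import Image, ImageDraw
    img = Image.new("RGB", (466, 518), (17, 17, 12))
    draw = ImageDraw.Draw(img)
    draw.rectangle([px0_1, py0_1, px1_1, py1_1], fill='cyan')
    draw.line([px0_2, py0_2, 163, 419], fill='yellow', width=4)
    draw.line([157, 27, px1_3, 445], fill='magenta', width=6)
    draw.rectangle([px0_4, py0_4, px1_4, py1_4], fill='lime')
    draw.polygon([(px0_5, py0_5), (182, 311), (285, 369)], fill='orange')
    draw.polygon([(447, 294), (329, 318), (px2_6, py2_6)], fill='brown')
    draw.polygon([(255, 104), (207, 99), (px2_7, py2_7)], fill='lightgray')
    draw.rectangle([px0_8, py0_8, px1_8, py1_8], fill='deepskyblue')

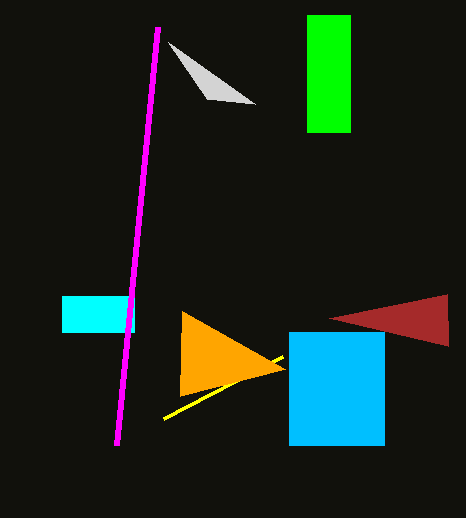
px0_1 = 62, py0_1 = 296, px1_1 = 134, py1_1 = 332, px0_2 = 282, py0_2 = 357, px1_3 = 116, px0_4 = 307, py0_4 = 15, px1_4 = 350, py1_4 = 132, px0_5 = 180, py0_5 = 396, px2_6 = 448, py2_6 = 346, px2_7 = 168, py2_7 = 42, px0_8 = 289, py0_8 = 332, px1_8 = 384, py1_8 = 445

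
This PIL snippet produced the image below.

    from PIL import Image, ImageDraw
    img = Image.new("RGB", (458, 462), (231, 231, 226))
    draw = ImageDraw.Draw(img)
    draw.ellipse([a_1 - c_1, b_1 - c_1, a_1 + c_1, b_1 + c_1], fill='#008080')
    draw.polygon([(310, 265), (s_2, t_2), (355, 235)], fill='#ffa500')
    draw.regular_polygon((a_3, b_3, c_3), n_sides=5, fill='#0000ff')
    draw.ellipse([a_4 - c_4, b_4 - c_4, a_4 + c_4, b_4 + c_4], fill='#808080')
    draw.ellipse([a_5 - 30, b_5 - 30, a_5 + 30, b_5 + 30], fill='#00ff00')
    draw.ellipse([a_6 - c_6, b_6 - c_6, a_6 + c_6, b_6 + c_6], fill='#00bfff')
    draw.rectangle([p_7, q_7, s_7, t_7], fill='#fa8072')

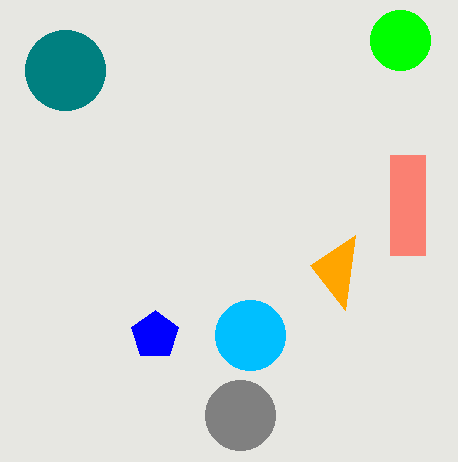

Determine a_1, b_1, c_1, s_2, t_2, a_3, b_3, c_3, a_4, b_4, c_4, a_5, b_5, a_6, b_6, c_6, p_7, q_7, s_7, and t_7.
a_1 = 65; b_1 = 70; c_1 = 40; s_2 = 345; t_2 = 310; a_3 = 155; b_3 = 335; c_3 = 25; a_4 = 240; b_4 = 415; c_4 = 35; a_5 = 400; b_5 = 40; a_6 = 250; b_6 = 335; c_6 = 35; p_7 = 390; q_7 = 155; s_7 = 425; t_7 = 255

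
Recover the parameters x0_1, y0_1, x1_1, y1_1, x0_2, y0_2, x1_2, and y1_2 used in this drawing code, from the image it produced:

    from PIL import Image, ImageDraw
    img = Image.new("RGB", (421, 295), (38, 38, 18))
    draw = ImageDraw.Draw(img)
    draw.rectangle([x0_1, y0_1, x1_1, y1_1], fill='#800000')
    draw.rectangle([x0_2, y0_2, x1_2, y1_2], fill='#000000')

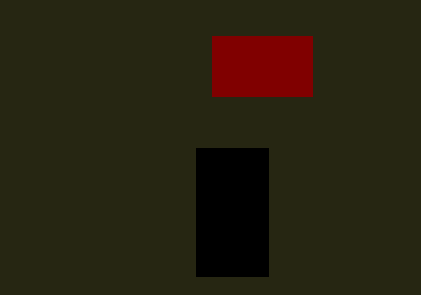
x0_1 = 212
y0_1 = 36
x1_1 = 312
y1_1 = 96
x0_2 = 196
y0_2 = 148
x1_2 = 268
y1_2 = 276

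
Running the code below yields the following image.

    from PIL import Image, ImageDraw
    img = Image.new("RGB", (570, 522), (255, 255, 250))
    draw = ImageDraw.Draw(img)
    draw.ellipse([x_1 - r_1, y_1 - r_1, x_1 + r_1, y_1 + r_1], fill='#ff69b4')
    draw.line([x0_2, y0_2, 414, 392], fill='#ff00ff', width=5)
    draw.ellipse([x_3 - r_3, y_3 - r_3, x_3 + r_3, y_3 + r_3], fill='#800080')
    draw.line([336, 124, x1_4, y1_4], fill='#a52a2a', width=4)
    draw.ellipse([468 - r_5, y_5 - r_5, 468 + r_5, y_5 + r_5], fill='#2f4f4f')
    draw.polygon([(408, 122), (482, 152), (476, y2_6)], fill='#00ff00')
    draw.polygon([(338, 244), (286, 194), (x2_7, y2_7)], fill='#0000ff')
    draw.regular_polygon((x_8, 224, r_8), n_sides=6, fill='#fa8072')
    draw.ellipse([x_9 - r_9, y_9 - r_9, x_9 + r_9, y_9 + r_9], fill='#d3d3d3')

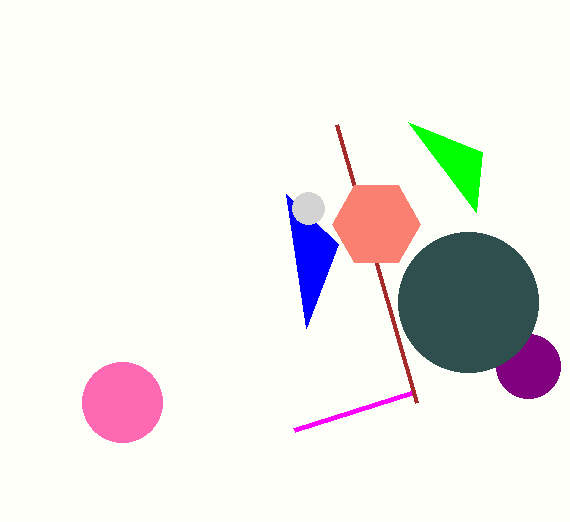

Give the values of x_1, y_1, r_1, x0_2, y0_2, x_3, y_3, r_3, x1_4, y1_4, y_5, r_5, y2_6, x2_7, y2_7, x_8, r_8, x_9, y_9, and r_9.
x_1 = 122; y_1 = 402; r_1 = 40; x0_2 = 294; y0_2 = 430; x_3 = 528; y_3 = 366; r_3 = 32; x1_4 = 416; y1_4 = 402; y_5 = 302; r_5 = 70; y2_6 = 212; x2_7 = 306; y2_7 = 328; x_8 = 376; r_8 = 44; x_9 = 308; y_9 = 208; r_9 = 16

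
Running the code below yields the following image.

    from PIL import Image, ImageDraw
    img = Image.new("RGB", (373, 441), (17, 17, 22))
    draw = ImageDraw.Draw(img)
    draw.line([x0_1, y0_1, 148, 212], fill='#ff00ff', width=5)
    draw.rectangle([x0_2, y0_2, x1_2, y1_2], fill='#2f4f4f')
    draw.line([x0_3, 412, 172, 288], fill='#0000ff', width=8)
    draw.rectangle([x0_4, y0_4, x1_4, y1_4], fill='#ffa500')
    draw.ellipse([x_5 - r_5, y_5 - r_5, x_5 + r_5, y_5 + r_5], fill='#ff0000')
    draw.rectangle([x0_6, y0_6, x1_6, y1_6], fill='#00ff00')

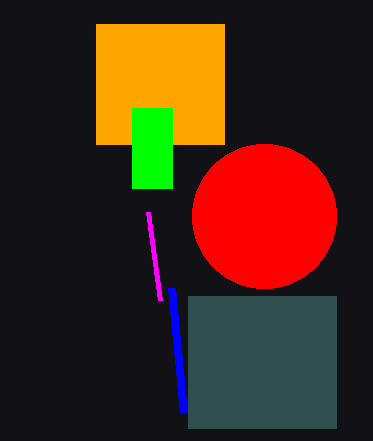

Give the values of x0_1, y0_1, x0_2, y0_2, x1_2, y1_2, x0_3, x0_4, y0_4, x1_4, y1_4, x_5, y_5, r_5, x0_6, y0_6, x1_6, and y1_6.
x0_1 = 160, y0_1 = 300, x0_2 = 188, y0_2 = 296, x1_2 = 336, y1_2 = 428, x0_3 = 184, x0_4 = 96, y0_4 = 24, x1_4 = 224, y1_4 = 144, x_5 = 264, y_5 = 216, r_5 = 72, x0_6 = 132, y0_6 = 108, x1_6 = 172, y1_6 = 188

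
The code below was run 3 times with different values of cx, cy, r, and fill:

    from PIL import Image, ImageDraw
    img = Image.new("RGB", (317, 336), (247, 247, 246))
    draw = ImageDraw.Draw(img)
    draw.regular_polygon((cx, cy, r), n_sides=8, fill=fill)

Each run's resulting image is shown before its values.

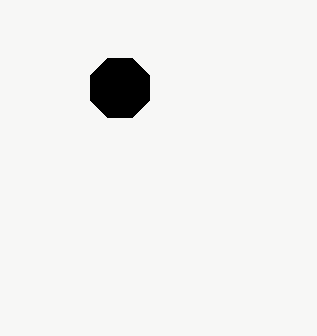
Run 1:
cx = 120; cy = 88; r = 32; fill = 'black'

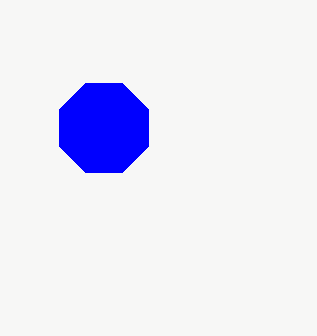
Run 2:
cx = 104
cy = 128
r = 48
fill = 'blue'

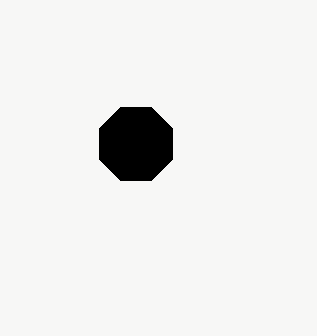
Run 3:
cx = 136; cy = 144; r = 40; fill = 'black'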